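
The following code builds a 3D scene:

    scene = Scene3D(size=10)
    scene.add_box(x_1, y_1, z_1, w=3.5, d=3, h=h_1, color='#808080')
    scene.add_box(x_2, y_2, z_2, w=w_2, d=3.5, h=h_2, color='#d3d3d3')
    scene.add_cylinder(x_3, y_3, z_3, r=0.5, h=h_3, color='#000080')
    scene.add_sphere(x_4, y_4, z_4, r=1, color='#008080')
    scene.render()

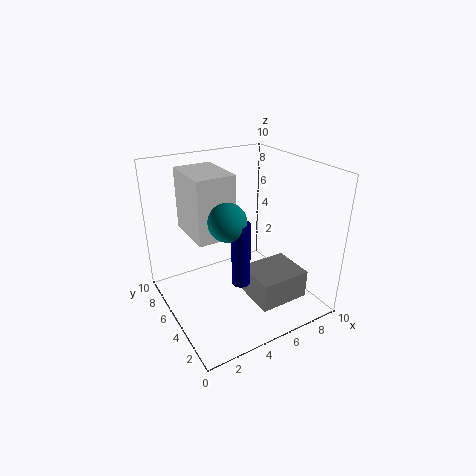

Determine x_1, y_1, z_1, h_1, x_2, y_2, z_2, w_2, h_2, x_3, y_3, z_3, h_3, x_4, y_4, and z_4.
x_1 = 5, y_1 = 1.5, z_1 = 1, h_1 = 2, x_2 = 1.5, y_2 = 3.5, z_2 = 6, w_2 = 2.5, h_2 = 4, x_3 = 2.5, y_3 = 0.5, z_3 = 5, h_3 = 3.5, x_4 = 2, y_4 = 1, z_4 = 8.5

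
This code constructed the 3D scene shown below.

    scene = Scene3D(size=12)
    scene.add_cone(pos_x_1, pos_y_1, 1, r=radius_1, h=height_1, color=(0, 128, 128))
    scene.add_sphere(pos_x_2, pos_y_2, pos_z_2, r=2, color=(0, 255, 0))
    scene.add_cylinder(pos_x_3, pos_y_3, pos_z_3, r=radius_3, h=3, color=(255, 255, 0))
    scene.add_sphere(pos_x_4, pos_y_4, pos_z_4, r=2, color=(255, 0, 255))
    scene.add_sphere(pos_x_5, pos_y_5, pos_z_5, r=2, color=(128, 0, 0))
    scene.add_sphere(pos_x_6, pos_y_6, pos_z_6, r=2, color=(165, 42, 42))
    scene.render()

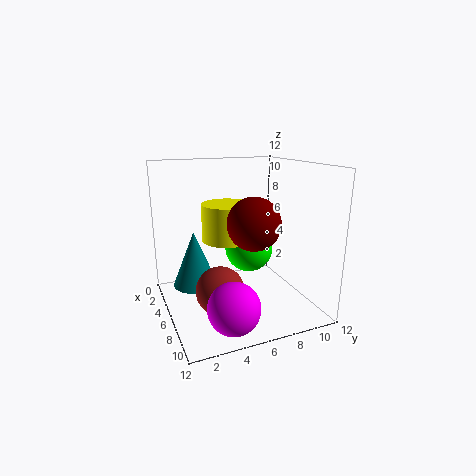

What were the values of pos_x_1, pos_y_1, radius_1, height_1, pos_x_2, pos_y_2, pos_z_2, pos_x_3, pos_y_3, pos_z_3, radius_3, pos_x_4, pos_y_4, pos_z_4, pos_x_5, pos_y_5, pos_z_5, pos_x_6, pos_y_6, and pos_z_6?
pos_x_1 = 3
pos_y_1 = 3
radius_1 = 2
height_1 = 5
pos_x_2 = 6
pos_y_2 = 7
pos_z_2 = 5
pos_x_3 = 6
pos_y_3 = 5
pos_z_3 = 6
radius_3 = 2
pos_x_4 = 10
pos_y_4 = 4
pos_z_4 = 2
pos_x_5 = 9
pos_y_5 = 6
pos_z_5 = 8
pos_x_6 = 7
pos_y_6 = 4
pos_z_6 = 2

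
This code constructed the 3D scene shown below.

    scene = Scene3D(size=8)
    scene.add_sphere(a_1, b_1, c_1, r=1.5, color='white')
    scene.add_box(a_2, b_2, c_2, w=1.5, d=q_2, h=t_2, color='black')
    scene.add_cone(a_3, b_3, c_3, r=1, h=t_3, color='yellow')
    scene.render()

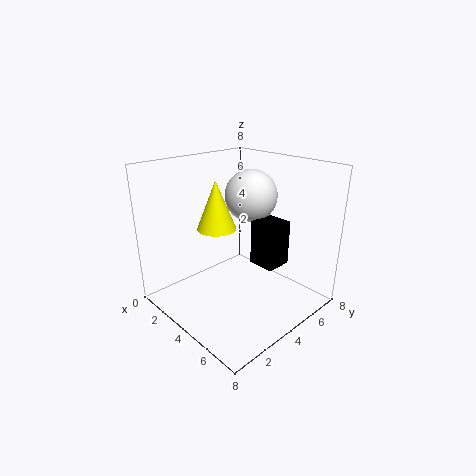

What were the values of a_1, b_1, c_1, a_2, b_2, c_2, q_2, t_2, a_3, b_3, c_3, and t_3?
a_1 = 3.5
b_1 = 5.5
c_1 = 6
a_2 = 4.5
b_2 = 4.5
c_2 = 2.5
q_2 = 1.5
t_2 = 2.5
a_3 = 4
b_3 = 2.5
c_3 = 5
t_3 = 2.5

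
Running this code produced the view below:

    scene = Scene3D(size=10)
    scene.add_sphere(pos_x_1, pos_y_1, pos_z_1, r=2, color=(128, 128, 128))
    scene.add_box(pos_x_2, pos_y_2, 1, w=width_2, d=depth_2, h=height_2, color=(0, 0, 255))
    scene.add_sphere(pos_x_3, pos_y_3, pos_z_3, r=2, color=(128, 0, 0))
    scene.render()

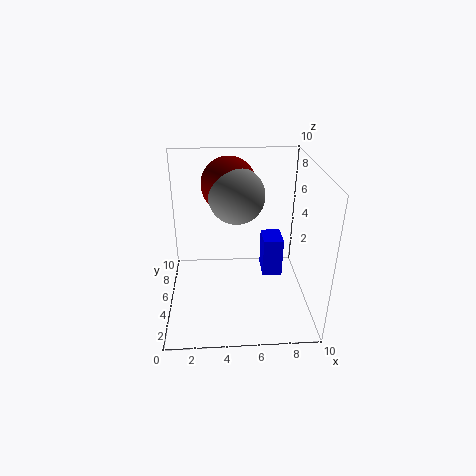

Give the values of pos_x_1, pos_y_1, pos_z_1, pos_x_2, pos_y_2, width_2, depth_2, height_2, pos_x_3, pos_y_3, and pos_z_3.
pos_x_1 = 5; pos_y_1 = 6.5; pos_z_1 = 7.5; pos_x_2 = 7; pos_y_2 = 6; width_2 = 1.5; depth_2 = 2; height_2 = 3; pos_x_3 = 4.5; pos_y_3 = 7.5; pos_z_3 = 8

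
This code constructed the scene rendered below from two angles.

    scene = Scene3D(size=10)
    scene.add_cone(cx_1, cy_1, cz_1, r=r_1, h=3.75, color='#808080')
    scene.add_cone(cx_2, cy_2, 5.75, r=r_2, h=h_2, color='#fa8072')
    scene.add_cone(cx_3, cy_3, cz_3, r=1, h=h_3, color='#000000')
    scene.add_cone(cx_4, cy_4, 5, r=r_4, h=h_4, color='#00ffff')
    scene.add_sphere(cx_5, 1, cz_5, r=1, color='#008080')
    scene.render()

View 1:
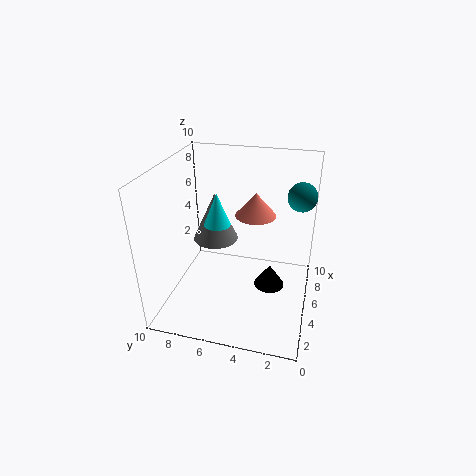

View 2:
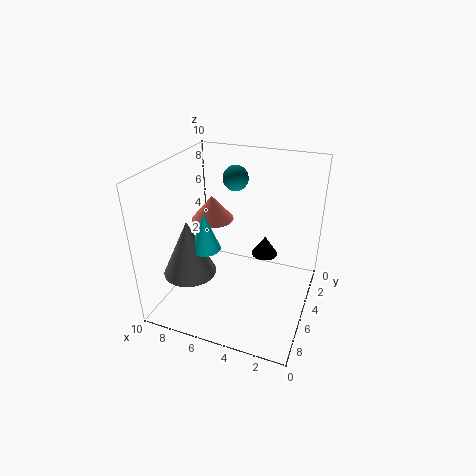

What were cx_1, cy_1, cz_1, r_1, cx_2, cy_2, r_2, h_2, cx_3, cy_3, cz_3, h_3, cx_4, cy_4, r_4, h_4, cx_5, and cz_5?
cx_1 = 7.5; cy_1 = 7.5; cz_1 = 3.25; r_1 = 1.75; cx_2 = 7.25; cy_2 = 4.25; r_2 = 1.5; h_2 = 1.75; cx_3 = 3.75; cy_3 = 2.5; cz_3 = 2.5; h_3 = 1.5; cx_4 = 6.5; cy_4 = 7; r_4 = 1; h_4 = 2.5; cx_5 = 6.75; cz_5 = 7.75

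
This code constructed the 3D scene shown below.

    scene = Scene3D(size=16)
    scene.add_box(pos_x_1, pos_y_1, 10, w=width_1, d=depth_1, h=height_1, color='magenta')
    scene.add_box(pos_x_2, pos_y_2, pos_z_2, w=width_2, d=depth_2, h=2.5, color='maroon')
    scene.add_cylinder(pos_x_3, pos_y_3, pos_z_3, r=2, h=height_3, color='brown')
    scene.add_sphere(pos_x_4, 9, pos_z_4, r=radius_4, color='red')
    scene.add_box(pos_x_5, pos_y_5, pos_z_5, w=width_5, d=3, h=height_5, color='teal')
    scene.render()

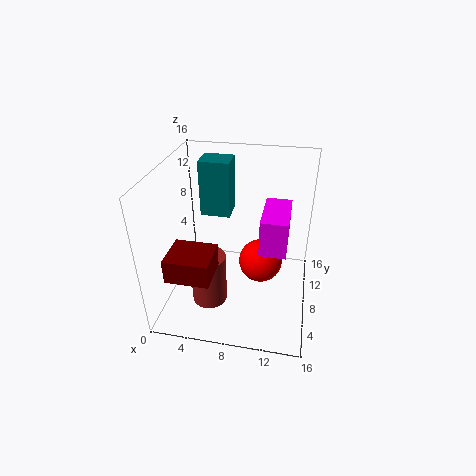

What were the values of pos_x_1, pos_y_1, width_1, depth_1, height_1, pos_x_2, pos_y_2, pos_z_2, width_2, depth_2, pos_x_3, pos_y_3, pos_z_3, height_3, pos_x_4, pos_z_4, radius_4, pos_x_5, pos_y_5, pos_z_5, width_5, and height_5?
pos_x_1 = 11
pos_y_1 = 2.5
width_1 = 2.5
depth_1 = 5
height_1 = 3.5
pos_x_2 = 2
pos_y_2 = 1
pos_z_2 = 6.5
width_2 = 4.5
depth_2 = 4
pos_x_3 = 5
pos_y_3 = 6
pos_z_3 = 0.5
height_3 = 6
pos_x_4 = 10.5
pos_z_4 = 4.5
radius_4 = 2.5
pos_x_5 = 3
pos_y_5 = 10.5
pos_z_5 = 9
width_5 = 3.5
height_5 = 6.5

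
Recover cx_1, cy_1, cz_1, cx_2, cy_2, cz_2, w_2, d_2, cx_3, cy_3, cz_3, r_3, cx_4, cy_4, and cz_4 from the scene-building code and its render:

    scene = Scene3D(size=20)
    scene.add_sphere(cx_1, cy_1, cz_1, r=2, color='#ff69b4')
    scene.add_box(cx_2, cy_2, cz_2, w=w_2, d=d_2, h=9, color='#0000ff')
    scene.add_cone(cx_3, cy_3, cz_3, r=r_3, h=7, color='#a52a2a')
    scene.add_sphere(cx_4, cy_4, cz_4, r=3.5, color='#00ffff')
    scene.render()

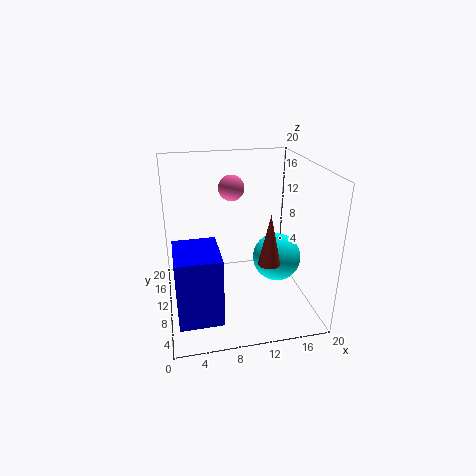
cx_1 = 10.5, cy_1 = 17, cz_1 = 15, cx_2 = 1, cy_2 = 1.5, cz_2 = 2.5, w_2 = 5.5, d_2 = 6.5, cx_3 = 13.5, cy_3 = 6.5, cz_3 = 7.5, r_3 = 1.5, cx_4 = 16, cy_4 = 10.5, cz_4 = 6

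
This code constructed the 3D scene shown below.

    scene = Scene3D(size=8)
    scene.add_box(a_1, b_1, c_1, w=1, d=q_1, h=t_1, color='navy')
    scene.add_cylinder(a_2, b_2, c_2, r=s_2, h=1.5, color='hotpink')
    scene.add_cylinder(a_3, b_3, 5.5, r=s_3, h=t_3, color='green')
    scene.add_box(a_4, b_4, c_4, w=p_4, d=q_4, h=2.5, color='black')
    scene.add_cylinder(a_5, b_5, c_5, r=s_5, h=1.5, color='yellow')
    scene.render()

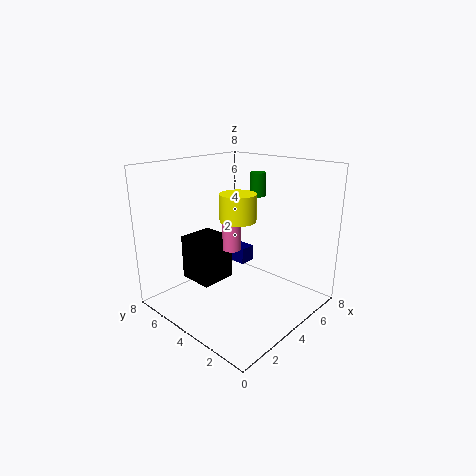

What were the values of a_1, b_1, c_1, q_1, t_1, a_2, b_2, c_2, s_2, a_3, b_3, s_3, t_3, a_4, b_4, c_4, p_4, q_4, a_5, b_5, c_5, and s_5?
a_1 = 5.5
b_1 = 5
c_1 = 1.5
q_1 = 2
t_1 = 1
a_2 = 3.5
b_2 = 4
c_2 = 3.5
s_2 = 0.5
a_3 = 7.5
b_3 = 5.5
s_3 = 0.5
t_3 = 1.5
a_4 = 2
b_4 = 4.5
c_4 = 1.5
p_4 = 2
q_4 = 2
a_5 = 4
b_5 = 4
c_5 = 5
s_5 = 1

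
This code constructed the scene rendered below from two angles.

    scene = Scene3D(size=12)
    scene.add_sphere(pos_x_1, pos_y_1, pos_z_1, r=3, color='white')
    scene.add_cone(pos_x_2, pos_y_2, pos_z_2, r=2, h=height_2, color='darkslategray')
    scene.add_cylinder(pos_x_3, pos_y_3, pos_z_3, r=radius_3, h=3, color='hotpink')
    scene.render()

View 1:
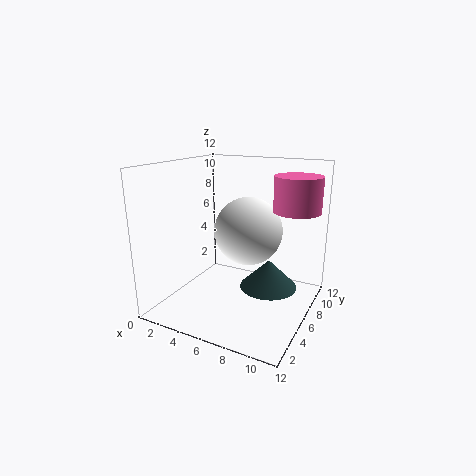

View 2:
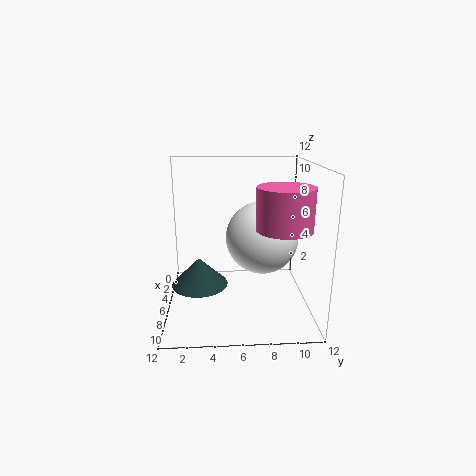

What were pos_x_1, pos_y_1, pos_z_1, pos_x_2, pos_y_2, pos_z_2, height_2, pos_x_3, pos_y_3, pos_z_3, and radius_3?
pos_x_1 = 6; pos_y_1 = 8; pos_z_1 = 6; pos_x_2 = 10; pos_y_2 = 3; pos_z_2 = 4; height_2 = 2; pos_x_3 = 10; pos_y_3 = 9; pos_z_3 = 8; radius_3 = 2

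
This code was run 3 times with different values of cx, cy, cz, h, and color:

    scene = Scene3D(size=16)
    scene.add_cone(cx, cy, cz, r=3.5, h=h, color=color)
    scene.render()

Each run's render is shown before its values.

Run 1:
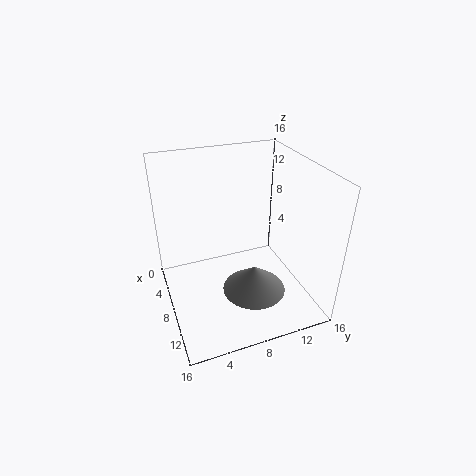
cx = 10.5, cy = 9, cz = 2.5, h = 3, color = 'gray'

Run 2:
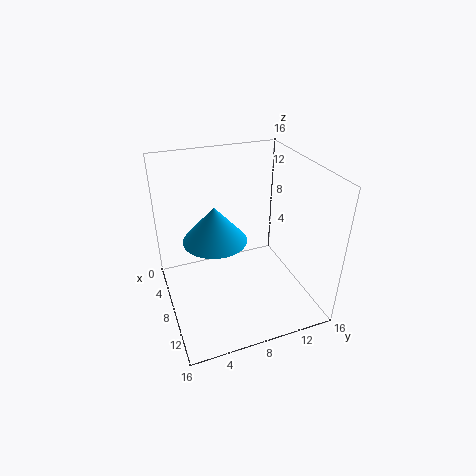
cx = 7.5, cy = 5.5, cz = 8, h = 4, color = 'deepskyblue'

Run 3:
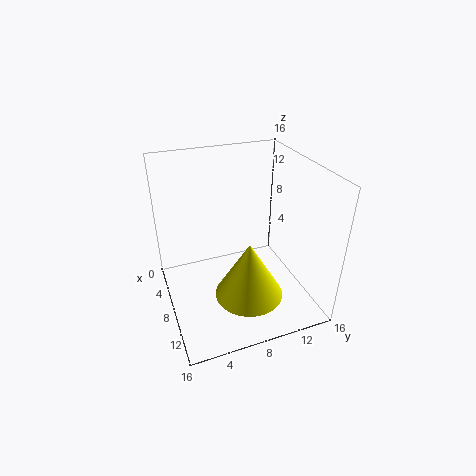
cx = 12.5, cy = 7.5, cz = 4, h = 6, color = 'yellow'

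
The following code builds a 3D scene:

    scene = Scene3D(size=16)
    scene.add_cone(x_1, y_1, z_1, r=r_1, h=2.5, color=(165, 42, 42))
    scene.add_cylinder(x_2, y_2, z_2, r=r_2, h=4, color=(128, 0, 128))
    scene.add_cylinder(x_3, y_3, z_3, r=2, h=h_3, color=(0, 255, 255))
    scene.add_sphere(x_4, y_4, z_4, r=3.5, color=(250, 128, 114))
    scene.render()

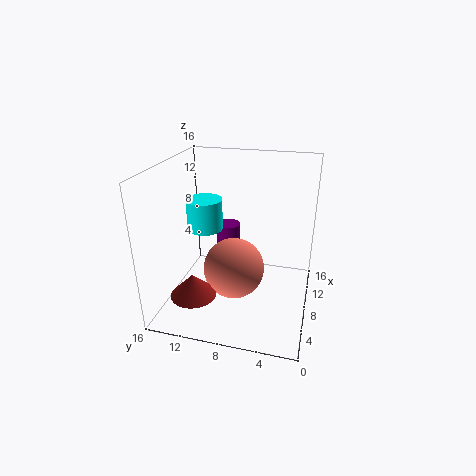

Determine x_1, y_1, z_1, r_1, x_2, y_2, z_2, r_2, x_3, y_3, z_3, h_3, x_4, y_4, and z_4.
x_1 = 4, y_1 = 12, z_1 = 2.5, r_1 = 2.5, x_2 = 12.5, y_2 = 10.5, z_2 = 3.5, r_2 = 1.5, x_3 = 8.5, y_3 = 12, z_3 = 8.5, h_3 = 3.5, x_4 = 8, y_4 = 8.5, z_4 = 4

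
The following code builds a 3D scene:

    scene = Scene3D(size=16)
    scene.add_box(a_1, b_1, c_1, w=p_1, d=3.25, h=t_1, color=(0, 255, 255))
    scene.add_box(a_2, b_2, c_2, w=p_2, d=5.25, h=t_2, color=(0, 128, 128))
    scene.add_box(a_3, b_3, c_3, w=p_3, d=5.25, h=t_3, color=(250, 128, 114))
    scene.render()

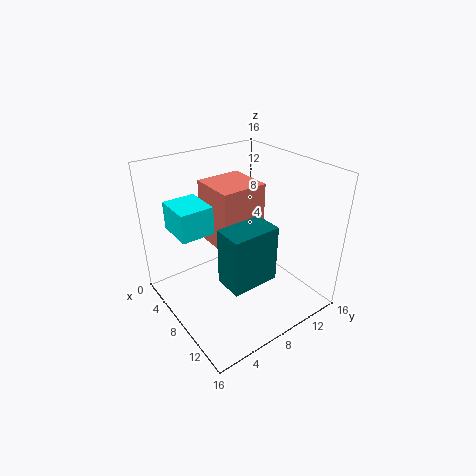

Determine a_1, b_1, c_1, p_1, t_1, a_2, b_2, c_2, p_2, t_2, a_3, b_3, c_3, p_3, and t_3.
a_1 = 6.25; b_1 = 0.5; c_1 = 11; p_1 = 3.75; t_1 = 2.75; a_2 = 9.25; b_2 = 4.5; c_2 = 4.5; p_2 = 3.25; t_2 = 6.25; a_3 = 3.25; b_3 = 6; c_3 = 6.75; p_3 = 5.25; t_3 = 7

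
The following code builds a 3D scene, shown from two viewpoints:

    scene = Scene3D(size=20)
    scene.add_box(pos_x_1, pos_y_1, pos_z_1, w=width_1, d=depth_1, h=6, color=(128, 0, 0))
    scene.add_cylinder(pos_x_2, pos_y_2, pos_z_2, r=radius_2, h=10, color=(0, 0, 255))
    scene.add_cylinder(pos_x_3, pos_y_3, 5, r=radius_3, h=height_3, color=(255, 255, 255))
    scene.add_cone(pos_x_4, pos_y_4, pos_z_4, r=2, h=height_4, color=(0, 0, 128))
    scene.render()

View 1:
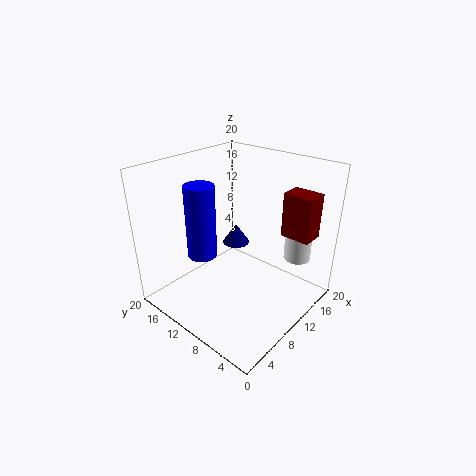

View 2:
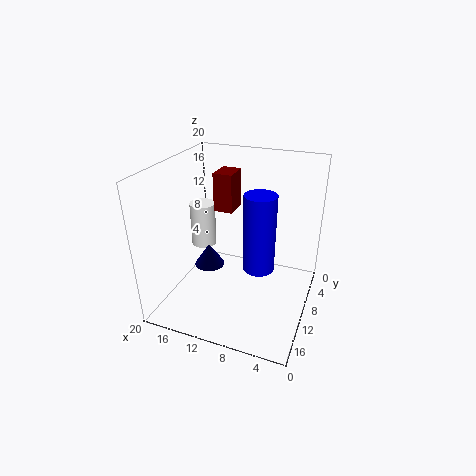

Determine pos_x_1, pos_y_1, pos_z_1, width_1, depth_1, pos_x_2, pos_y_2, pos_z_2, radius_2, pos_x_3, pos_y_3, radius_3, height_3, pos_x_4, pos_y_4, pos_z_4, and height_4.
pos_x_1 = 13; pos_y_1 = 1; pos_z_1 = 11; width_1 = 3; depth_1 = 4; pos_x_2 = 6; pos_y_2 = 13; pos_z_2 = 8; radius_2 = 2; pos_x_3 = 18; pos_y_3 = 5; radius_3 = 2; height_3 = 7; pos_x_4 = 13; pos_y_4 = 13; pos_z_4 = 7; height_4 = 3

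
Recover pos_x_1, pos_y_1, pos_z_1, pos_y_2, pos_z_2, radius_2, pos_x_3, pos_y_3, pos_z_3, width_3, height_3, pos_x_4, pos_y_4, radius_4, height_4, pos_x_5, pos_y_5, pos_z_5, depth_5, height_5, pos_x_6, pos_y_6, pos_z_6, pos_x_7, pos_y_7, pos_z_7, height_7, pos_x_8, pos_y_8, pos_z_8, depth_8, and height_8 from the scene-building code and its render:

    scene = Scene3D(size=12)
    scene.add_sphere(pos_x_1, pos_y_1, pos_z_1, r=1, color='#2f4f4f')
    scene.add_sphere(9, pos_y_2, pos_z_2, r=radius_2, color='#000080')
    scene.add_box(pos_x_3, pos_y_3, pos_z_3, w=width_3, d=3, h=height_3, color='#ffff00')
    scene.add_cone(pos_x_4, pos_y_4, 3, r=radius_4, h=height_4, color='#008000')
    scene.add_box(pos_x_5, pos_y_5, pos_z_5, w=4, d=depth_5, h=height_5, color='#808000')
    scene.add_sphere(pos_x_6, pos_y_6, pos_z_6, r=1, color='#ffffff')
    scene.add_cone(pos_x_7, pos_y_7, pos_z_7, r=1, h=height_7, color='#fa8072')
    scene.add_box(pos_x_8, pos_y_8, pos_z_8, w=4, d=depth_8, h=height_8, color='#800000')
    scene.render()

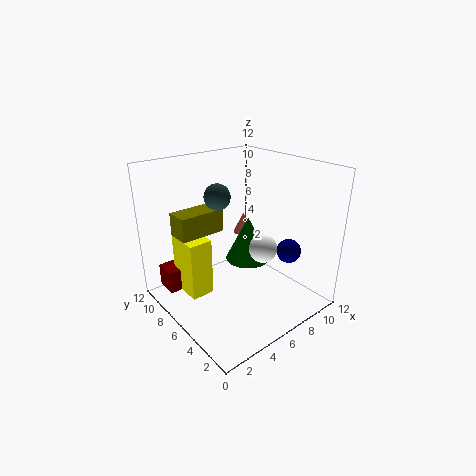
pos_x_1 = 4; pos_y_1 = 6; pos_z_1 = 10; pos_y_2 = 3; pos_z_2 = 5; radius_2 = 1; pos_x_3 = 2; pos_y_3 = 7; pos_z_3 = 1; width_3 = 2; height_3 = 5; pos_x_4 = 8; pos_y_4 = 7; radius_4 = 2; height_4 = 4; pos_x_5 = 2; pos_y_5 = 8; pos_z_5 = 6; depth_5 = 2; height_5 = 2; pos_x_6 = 5; pos_y_6 = 2; pos_z_6 = 7; pos_x_7 = 10; pos_y_7 = 10; pos_z_7 = 4; height_7 = 2; pos_x_8 = 1; pos_y_8 = 9; pos_z_8 = 1; depth_8 = 2; height_8 = 2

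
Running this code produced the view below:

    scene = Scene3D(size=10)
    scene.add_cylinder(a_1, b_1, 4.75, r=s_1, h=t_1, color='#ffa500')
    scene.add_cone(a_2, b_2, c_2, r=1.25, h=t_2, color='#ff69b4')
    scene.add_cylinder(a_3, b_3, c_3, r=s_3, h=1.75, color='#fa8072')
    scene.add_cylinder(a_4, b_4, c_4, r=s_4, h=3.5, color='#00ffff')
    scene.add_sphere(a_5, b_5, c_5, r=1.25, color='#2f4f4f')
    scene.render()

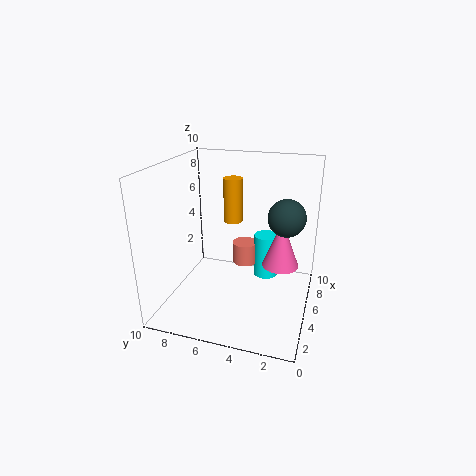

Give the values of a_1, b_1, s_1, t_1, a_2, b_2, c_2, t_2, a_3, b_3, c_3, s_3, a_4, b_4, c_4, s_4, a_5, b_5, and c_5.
a_1 = 8.5
b_1 = 6.5
s_1 = 0.75
t_1 = 3.5
a_2 = 5.25
b_2 = 2
c_2 = 3.25
t_2 = 3.25
a_3 = 8.5
b_3 = 5.5
c_3 = 1.25
s_3 = 1
a_4 = 8.75
b_4 = 3.75
c_4 = 0.25
s_4 = 1
a_5 = 5.25
b_5 = 1.75
c_5 = 6.75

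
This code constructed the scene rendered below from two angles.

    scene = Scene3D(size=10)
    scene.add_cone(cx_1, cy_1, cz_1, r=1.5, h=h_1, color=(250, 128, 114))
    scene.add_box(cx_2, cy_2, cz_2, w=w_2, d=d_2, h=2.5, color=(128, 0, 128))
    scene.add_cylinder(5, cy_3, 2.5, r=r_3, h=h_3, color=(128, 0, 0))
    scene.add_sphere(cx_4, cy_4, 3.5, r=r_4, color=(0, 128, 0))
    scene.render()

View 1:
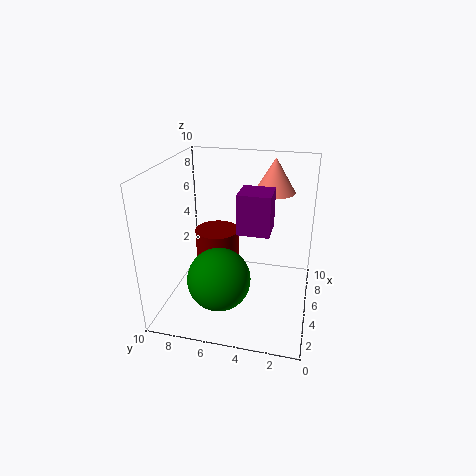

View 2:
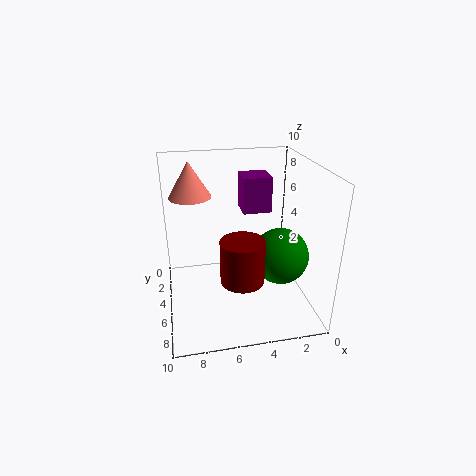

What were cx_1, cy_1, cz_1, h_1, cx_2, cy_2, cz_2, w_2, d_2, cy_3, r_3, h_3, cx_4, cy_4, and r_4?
cx_1 = 8; cy_1 = 3; cz_1 = 7.5; h_1 = 2.5; cx_2 = 2.5; cy_2 = 2.5; cz_2 = 6.5; w_2 = 2; d_2 = 2; cy_3 = 6.5; r_3 = 1.5; h_3 = 3; cx_4 = 2; cy_4 = 5.5; r_4 = 2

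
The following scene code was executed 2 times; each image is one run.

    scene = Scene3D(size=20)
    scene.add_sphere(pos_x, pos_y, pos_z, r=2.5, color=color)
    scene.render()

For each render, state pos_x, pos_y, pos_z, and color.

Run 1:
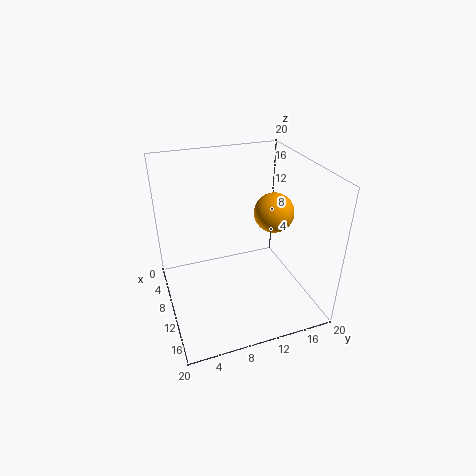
pos_x = 13.5; pos_y = 13.5; pos_z = 15; color = 'orange'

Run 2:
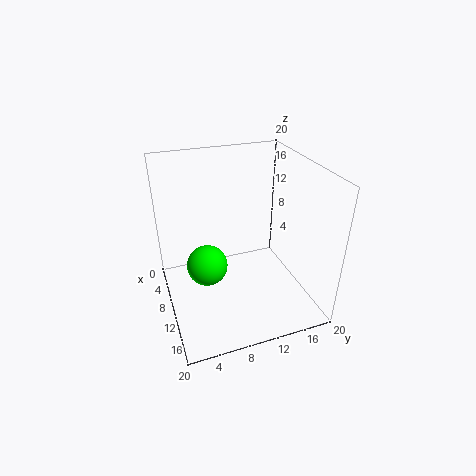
pos_x = 14; pos_y = 4.5; pos_z = 9.5; color = 'lime'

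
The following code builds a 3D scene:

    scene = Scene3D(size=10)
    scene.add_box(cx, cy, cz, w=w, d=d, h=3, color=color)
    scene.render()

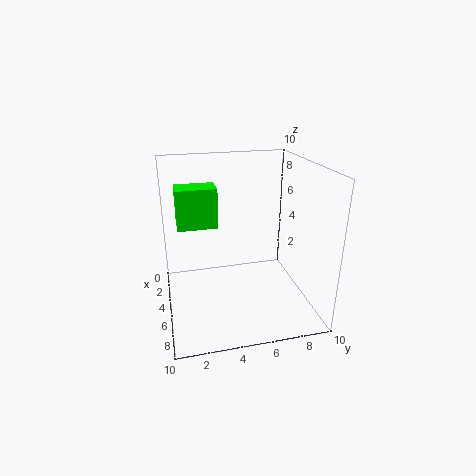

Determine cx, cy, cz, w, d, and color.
cx = 1, cy = 1, cz = 5, w = 2, d = 3, color = 'lime'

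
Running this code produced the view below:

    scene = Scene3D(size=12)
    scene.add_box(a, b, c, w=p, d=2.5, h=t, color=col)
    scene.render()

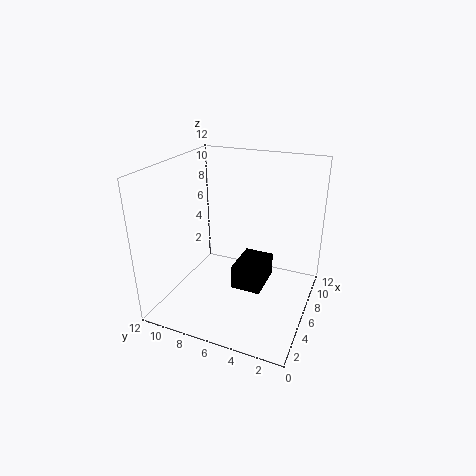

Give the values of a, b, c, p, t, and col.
a = 4.5
b = 3.5
c = 2
p = 3.5
t = 2
col = 'black'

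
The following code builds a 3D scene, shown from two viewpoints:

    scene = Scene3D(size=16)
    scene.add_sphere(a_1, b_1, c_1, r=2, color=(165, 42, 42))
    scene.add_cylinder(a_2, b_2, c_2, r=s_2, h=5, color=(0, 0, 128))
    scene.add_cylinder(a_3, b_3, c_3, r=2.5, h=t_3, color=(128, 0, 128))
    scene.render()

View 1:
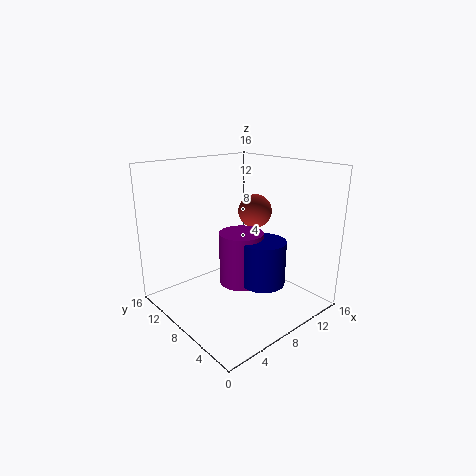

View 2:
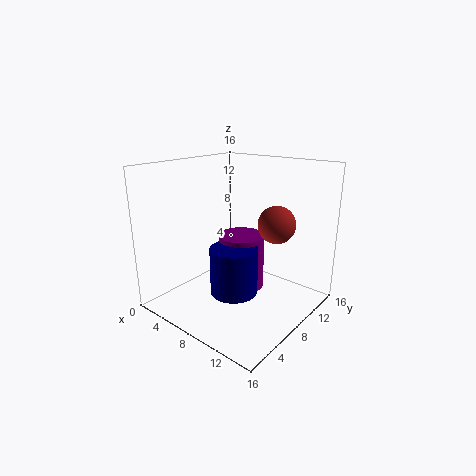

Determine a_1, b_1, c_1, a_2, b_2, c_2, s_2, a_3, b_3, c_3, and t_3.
a_1 = 12, b_1 = 9.5, c_1 = 10, a_2 = 9.5, b_2 = 5.5, c_2 = 3, s_2 = 2.5, a_3 = 8.5, b_3 = 8, c_3 = 2.5, t_3 = 6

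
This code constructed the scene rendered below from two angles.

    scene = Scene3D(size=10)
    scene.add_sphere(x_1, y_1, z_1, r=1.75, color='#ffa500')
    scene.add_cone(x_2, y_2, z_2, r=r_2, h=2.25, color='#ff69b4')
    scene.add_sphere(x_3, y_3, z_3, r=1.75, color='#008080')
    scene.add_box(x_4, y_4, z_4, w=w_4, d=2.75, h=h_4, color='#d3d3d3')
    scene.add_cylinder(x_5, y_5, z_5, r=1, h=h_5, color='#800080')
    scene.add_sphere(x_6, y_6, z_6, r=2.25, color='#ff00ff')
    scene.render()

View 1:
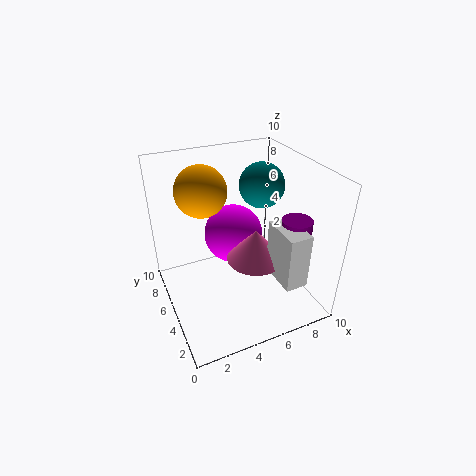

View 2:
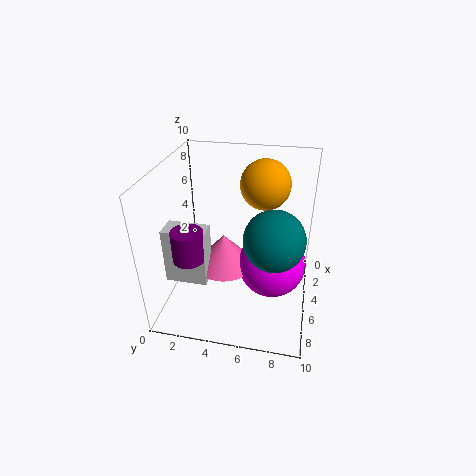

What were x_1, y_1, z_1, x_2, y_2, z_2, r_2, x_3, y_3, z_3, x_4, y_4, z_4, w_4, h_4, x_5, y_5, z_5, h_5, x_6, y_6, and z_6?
x_1 = 3; y_1 = 6.5; z_1 = 8.25; x_2 = 6; y_2 = 4.25; z_2 = 3.5; r_2 = 2; x_3 = 8.25; y_3 = 7.75; z_3 = 7.25; x_4 = 6.5; y_4 = 0.75; z_4 = 3; w_4 = 1.5; h_4 = 3.75; x_5 = 8; y_5 = 2.5; z_5 = 5; h_5 = 2; x_6 = 5.75; y_6 = 7.5; z_6 = 3.75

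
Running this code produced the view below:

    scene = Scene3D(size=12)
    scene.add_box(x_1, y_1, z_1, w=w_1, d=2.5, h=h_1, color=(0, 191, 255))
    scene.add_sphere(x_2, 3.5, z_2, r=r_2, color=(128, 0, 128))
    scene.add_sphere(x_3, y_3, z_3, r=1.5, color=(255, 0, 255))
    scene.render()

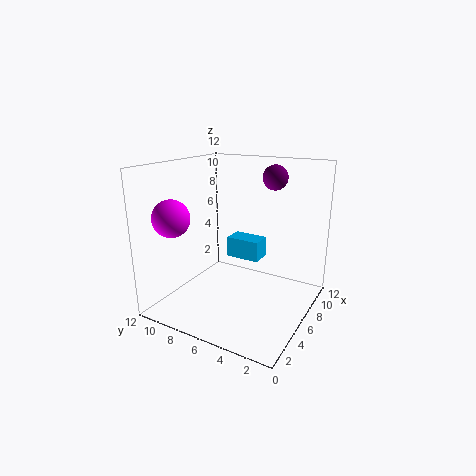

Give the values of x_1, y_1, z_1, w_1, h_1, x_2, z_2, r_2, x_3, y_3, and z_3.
x_1 = 3.5, y_1 = 3, z_1 = 5.5, w_1 = 1.5, h_1 = 1.5, x_2 = 7.5, z_2 = 11, r_2 = 1, x_3 = 2.5, y_3 = 10, z_3 = 8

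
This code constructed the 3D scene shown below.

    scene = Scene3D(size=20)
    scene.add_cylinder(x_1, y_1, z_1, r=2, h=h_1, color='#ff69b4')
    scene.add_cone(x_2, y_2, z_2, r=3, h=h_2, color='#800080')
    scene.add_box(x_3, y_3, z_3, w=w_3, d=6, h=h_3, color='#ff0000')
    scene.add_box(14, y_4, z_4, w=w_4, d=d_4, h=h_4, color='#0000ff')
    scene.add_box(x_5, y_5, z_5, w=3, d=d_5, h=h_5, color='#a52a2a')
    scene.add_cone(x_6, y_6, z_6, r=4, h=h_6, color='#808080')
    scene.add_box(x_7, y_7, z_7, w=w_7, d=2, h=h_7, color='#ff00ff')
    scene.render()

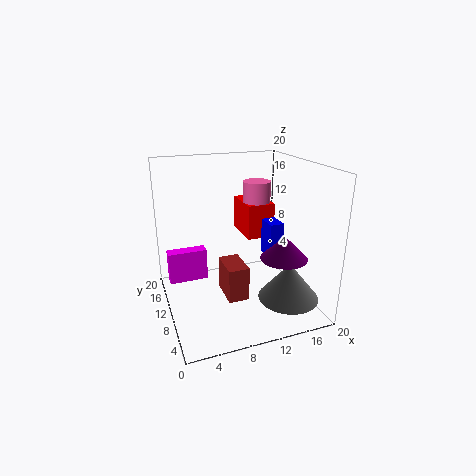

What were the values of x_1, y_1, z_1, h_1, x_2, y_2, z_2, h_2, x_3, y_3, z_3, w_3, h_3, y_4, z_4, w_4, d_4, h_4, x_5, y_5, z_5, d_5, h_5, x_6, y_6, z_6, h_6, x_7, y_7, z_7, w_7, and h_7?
x_1 = 14
y_1 = 13
z_1 = 13
h_1 = 4
x_2 = 14
y_2 = 4
z_2 = 9
h_2 = 3
x_3 = 12
y_3 = 11
z_3 = 9
w_3 = 4
h_3 = 5
y_4 = 8
z_4 = 7
w_4 = 2
d_4 = 3
h_4 = 5
x_5 = 8
y_5 = 8
z_5 = 1
d_5 = 5
h_5 = 5
x_6 = 15
y_6 = 4
z_6 = 3
h_6 = 5
x_7 = 1
y_7 = 16
z_7 = 1
w_7 = 6
h_7 = 5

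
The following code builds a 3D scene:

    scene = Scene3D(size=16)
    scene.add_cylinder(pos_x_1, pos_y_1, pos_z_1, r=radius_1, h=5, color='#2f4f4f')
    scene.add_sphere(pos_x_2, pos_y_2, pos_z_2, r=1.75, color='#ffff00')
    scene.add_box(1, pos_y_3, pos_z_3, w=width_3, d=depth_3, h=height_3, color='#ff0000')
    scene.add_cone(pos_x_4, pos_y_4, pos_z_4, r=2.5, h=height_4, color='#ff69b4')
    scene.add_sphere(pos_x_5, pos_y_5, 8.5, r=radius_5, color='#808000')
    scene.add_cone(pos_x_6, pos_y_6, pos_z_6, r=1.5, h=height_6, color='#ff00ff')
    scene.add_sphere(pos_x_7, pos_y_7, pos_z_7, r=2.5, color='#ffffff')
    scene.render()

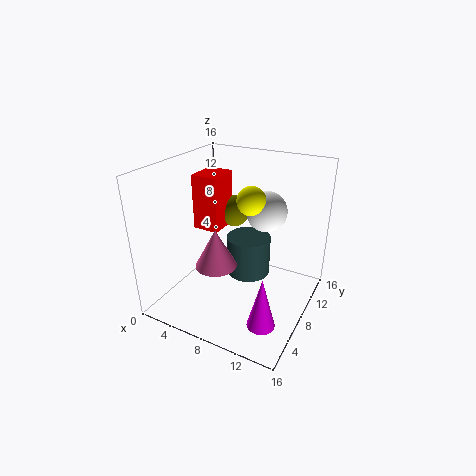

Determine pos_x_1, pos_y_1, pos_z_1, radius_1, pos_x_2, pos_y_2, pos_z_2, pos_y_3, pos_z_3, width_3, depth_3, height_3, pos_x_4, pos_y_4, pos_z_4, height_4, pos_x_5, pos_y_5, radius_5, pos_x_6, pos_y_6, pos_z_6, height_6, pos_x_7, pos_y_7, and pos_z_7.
pos_x_1 = 7.25
pos_y_1 = 12.25
pos_z_1 = 1
radius_1 = 2.75
pos_x_2 = 7.75
pos_y_2 = 11.75
pos_z_2 = 11
pos_y_3 = 9.5
pos_z_3 = 7
width_3 = 3.25
depth_3 = 4
height_3 = 6.75
pos_x_4 = 5
pos_y_4 = 8
pos_z_4 = 3.5
height_4 = 4.75
pos_x_5 = 4.5
pos_y_5 = 13.5
radius_5 = 2
pos_x_6 = 12.75
pos_y_6 = 4.25
pos_z_6 = 0.5
height_6 = 5.75
pos_x_7 = 9
pos_y_7 = 13.5
pos_z_7 = 9.25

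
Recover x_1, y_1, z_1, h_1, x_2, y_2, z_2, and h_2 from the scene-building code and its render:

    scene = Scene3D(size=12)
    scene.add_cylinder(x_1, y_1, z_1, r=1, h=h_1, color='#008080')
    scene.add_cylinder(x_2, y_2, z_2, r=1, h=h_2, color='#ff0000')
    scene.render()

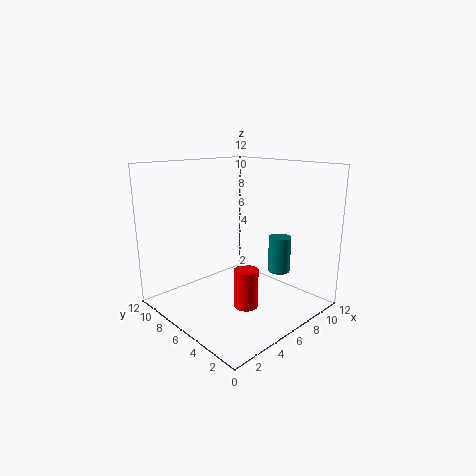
x_1 = 10
y_1 = 4.75
z_1 = 2.25
h_1 = 3.25
x_2 = 5.5
y_2 = 4.5
z_2 = 0.5
h_2 = 3.25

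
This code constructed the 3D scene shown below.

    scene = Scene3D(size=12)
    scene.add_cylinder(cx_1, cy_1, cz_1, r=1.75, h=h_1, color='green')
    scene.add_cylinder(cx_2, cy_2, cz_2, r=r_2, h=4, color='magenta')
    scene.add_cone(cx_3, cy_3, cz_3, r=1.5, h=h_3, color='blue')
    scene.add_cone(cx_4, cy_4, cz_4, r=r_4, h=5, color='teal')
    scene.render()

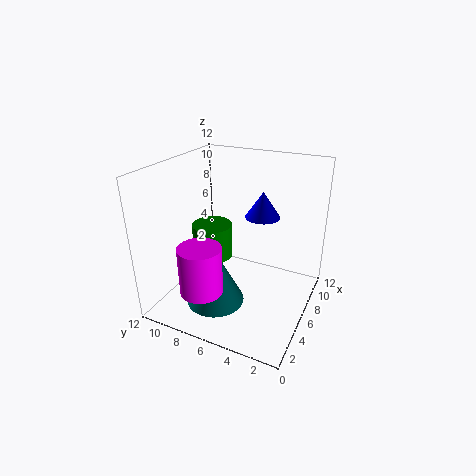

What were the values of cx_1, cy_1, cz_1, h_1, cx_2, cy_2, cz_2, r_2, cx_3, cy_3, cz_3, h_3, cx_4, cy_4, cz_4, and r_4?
cx_1 = 6.5; cy_1 = 8.75; cz_1 = 3.5; h_1 = 3; cx_2 = 2.75; cy_2 = 7.75; cz_2 = 2.25; r_2 = 1.75; cx_3 = 8.25; cy_3 = 4.75; cz_3 = 7.25; h_3 = 2.25; cx_4 = 4.5; cy_4 = 7.5; cz_4 = 0.25; r_4 = 2.5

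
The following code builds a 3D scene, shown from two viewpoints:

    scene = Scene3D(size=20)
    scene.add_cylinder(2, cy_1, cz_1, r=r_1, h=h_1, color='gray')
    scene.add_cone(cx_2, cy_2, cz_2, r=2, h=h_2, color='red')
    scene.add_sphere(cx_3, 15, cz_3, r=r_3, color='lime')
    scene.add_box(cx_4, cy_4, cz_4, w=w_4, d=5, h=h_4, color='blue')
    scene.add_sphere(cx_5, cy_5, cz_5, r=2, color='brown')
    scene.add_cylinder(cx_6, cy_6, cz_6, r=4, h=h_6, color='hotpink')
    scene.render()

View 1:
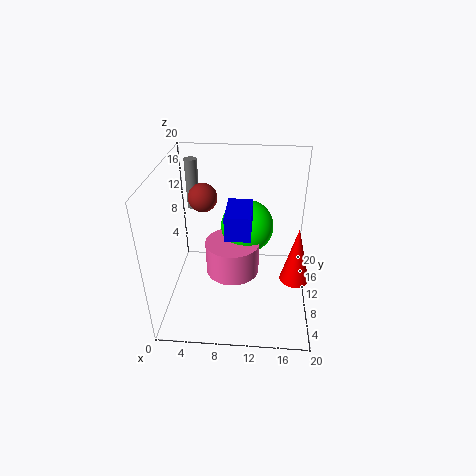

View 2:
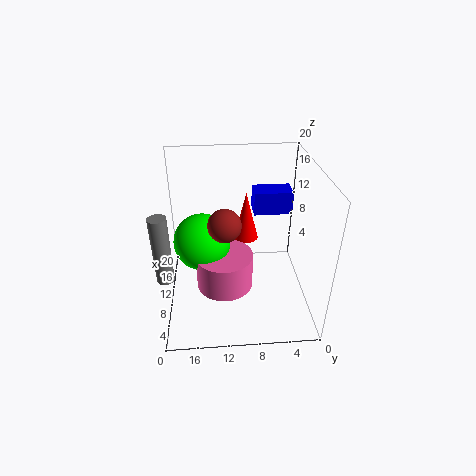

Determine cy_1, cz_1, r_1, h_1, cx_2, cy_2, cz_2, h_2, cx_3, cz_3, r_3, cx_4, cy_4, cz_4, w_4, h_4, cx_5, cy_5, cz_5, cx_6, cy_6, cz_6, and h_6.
cy_1 = 19; cz_1 = 10; r_1 = 1; h_1 = 8; cx_2 = 18; cy_2 = 8; cz_2 = 5; h_2 = 8; cx_3 = 11; cz_3 = 9; r_3 = 4; cx_4 = 9; cy_4 = 3; cz_4 = 14; w_4 = 3; h_4 = 3; cx_5 = 5; cy_5 = 12; cz_5 = 15; cx_6 = 9; cy_6 = 12; cz_6 = 3; h_6 = 5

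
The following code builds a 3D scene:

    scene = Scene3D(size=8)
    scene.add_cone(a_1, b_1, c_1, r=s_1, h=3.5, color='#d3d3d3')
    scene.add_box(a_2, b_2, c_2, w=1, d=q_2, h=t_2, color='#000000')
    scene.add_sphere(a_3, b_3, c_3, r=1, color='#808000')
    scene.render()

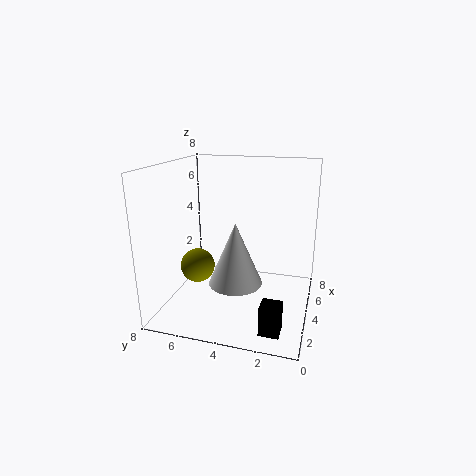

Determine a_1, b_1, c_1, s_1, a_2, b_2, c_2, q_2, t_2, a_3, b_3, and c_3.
a_1 = 3.5; b_1 = 4; c_1 = 1.5; s_1 = 1.5; a_2 = 0.5; b_2 = 1; c_2 = 0.5; q_2 = 1; t_2 = 1.5; a_3 = 4; b_3 = 6.5; c_3 = 2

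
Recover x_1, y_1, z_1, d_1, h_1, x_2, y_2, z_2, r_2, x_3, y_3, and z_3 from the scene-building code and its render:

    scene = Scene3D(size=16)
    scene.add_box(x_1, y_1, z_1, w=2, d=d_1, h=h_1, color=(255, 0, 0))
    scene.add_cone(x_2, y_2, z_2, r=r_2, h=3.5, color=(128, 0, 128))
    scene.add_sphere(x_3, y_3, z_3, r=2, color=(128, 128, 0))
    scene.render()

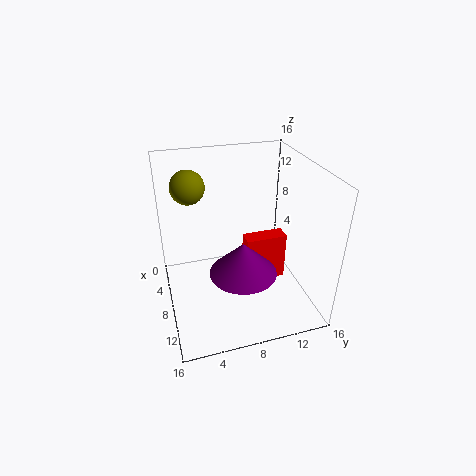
x_1 = 5
y_1 = 9.5
z_1 = 0.5
d_1 = 5
h_1 = 6
x_2 = 11.5
y_2 = 7.5
z_2 = 6
r_2 = 3.5
x_3 = 3
y_3 = 3.5
z_3 = 12.5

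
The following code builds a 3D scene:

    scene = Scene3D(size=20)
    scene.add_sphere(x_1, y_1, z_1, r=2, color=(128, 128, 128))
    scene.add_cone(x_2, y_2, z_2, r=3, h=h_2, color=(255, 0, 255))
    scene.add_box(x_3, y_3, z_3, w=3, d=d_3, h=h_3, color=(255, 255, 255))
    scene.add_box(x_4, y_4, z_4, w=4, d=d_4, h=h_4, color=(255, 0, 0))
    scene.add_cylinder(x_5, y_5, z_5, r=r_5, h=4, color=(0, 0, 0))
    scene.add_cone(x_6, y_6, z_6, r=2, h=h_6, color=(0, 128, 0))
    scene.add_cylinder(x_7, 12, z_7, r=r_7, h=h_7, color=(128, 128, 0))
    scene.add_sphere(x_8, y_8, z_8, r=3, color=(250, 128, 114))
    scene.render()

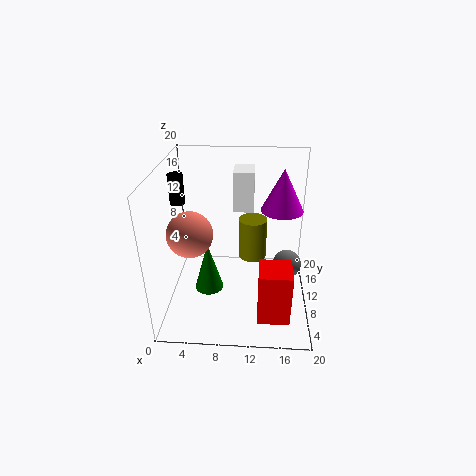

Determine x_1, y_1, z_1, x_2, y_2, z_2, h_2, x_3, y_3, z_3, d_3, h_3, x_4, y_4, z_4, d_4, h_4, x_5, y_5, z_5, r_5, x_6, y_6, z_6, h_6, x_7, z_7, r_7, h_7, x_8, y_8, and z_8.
x_1 = 17, y_1 = 10, z_1 = 6, x_2 = 16, y_2 = 13, z_2 = 13, h_2 = 6, x_3 = 9, y_3 = 14, z_3 = 12, d_3 = 4, h_3 = 6, x_4 = 13, y_4 = 1, z_4 = 3, d_4 = 4, h_4 = 7, x_5 = 2, y_5 = 10, z_5 = 15, r_5 = 1, x_6 = 6, y_6 = 8, z_6 = 3, h_6 = 7, x_7 = 12, z_7 = 6, r_7 = 2, h_7 = 6, x_8 = 4, y_8 = 7, z_8 = 12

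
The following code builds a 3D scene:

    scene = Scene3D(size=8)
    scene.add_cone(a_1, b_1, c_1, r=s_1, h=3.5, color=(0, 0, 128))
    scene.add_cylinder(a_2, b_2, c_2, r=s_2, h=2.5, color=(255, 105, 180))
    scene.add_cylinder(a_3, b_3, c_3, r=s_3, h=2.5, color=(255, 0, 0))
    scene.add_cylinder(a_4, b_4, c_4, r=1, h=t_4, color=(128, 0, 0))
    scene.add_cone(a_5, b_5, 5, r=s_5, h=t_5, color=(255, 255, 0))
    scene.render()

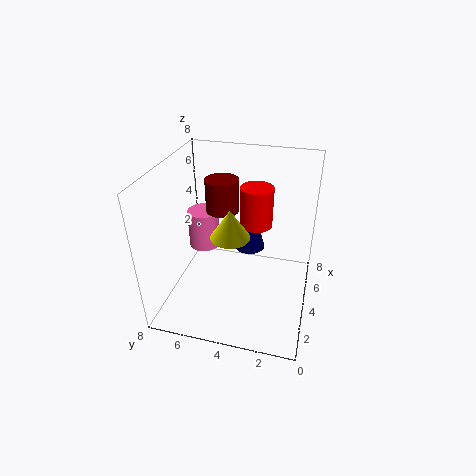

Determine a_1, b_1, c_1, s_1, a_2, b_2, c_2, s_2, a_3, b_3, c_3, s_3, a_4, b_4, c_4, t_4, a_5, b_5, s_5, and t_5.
a_1 = 7
b_1 = 4
c_1 = 1.5
s_1 = 1
a_2 = 6.5
b_2 = 7
c_2 = 1.5
s_2 = 1
a_3 = 6.5
b_3 = 3.5
c_3 = 3.5
s_3 = 1
a_4 = 6
b_4 = 5.5
c_4 = 4.5
t_4 = 2
a_5 = 2.5
b_5 = 4
s_5 = 1
t_5 = 1.5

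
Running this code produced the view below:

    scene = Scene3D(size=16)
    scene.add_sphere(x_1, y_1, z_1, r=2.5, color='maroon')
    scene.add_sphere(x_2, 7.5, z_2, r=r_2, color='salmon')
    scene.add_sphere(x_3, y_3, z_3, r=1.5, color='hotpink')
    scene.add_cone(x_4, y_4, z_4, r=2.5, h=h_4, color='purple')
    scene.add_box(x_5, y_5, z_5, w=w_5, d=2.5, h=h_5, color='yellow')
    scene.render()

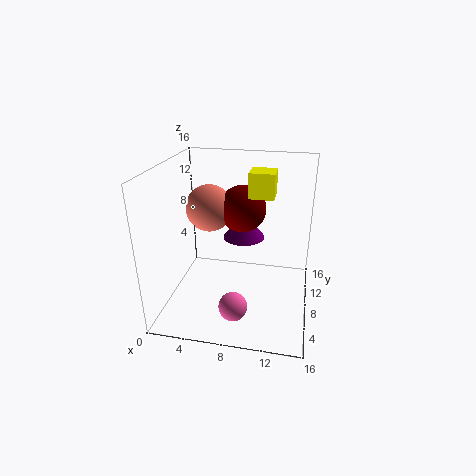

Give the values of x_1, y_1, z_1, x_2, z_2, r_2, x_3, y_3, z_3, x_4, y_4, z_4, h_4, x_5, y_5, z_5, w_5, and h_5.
x_1 = 8.5
y_1 = 8
z_1 = 11.5
x_2 = 5
z_2 = 11.5
r_2 = 2.5
x_3 = 8.5
y_3 = 3
z_3 = 2.5
x_4 = 8
y_4 = 11.5
z_4 = 6.5
h_4 = 3
x_5 = 9.5
y_5 = 5.5
z_5 = 13.5
w_5 = 2.5
h_5 = 2.5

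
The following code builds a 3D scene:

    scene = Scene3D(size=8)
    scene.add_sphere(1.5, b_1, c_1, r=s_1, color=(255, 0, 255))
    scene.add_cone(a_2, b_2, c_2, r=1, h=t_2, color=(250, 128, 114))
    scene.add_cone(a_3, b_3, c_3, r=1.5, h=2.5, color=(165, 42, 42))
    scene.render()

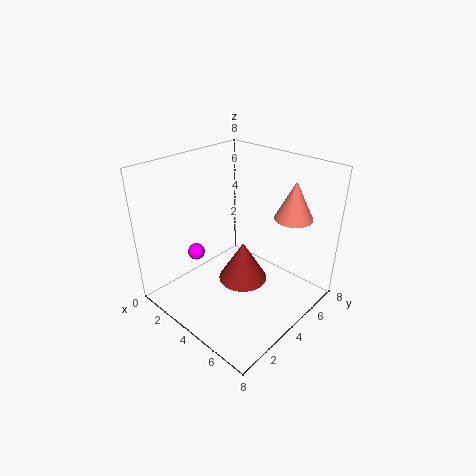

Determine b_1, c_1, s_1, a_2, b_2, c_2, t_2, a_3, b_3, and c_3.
b_1 = 3, c_1 = 2.5, s_1 = 0.5, a_2 = 6.5, b_2 = 5.5, c_2 = 5.5, t_2 = 2, a_3 = 3.5, b_3 = 5, c_3 = 0.5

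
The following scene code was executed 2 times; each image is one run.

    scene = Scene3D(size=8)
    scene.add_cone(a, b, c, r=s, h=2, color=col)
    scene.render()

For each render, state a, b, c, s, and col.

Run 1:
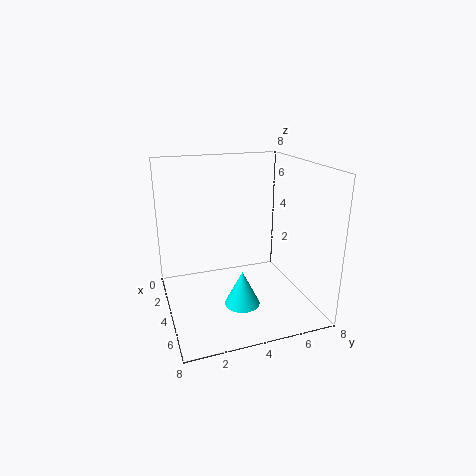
a = 4.75, b = 4, c = 0.25, s = 1, col = 'cyan'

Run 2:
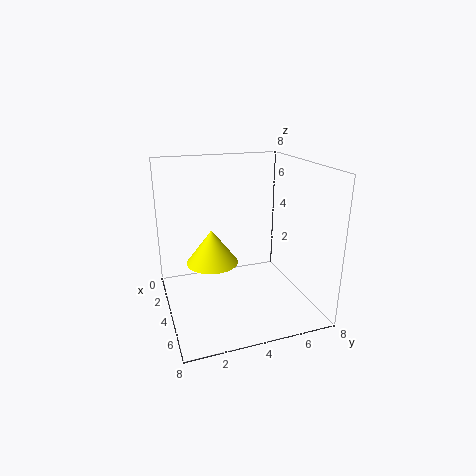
a = 3, b = 2.75, c = 2.25, s = 1.5, col = 'yellow'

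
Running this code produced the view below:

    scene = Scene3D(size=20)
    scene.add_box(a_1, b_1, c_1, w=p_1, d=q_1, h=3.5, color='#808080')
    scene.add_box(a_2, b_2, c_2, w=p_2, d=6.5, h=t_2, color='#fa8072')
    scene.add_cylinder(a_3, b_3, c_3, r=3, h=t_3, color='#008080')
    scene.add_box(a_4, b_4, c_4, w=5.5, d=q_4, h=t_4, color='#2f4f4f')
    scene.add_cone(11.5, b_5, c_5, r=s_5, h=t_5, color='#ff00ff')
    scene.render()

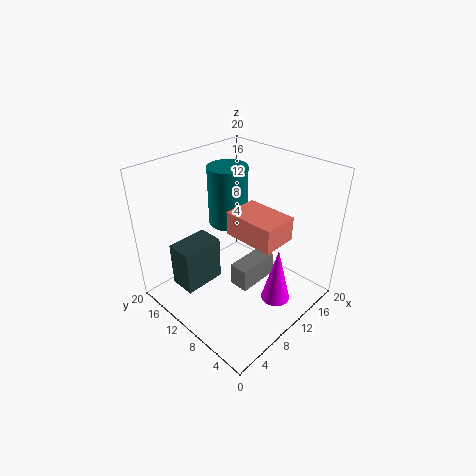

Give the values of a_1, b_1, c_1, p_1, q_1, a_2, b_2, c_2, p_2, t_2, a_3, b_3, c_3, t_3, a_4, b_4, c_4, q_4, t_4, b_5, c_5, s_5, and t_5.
a_1 = 10, b_1 = 8.5, c_1 = 1, p_1 = 6.5, q_1 = 3, a_2 = 6.5, b_2 = 2, c_2 = 13, p_2 = 4.5, t_2 = 3, a_3 = 13.5, b_3 = 15.5, c_3 = 9, t_3 = 9, a_4 = 1.5, b_4 = 10.5, c_4 = 5, q_4 = 3.5, t_4 = 6, b_5 = 4, c_5 = 2, s_5 = 2, t_5 = 8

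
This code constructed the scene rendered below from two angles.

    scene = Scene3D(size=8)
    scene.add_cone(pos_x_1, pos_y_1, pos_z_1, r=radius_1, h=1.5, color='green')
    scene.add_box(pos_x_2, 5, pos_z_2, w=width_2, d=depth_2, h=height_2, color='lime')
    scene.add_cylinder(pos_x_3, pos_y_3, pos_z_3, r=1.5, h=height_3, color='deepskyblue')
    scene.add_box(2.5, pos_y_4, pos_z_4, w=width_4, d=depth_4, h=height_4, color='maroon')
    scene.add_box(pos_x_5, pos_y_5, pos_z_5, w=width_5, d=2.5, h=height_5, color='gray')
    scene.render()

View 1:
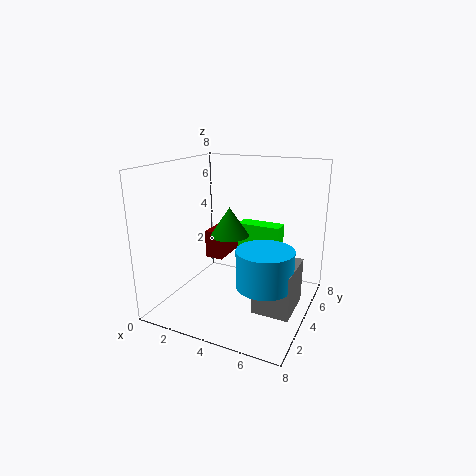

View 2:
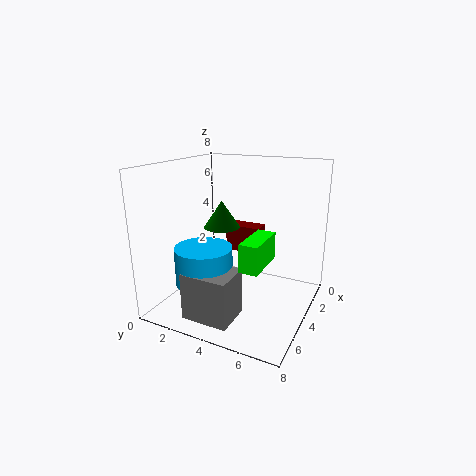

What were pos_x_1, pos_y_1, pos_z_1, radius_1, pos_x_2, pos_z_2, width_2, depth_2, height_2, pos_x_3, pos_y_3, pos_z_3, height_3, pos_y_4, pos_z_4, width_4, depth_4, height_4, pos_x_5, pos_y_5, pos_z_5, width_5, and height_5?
pos_x_1 = 4, pos_y_1 = 3, pos_z_1 = 4.5, radius_1 = 1, pos_x_2 = 3.5, pos_z_2 = 3, width_2 = 2.5, depth_2 = 1, height_2 = 1.5, pos_x_3 = 6, pos_y_3 = 3, pos_z_3 = 2, height_3 = 2, pos_y_4 = 3, pos_z_4 = 3, width_4 = 1, depth_4 = 2, height_4 = 1.5, pos_x_5 = 5.5, pos_y_5 = 2.5, pos_z_5 = 0.5, width_5 = 2, height_5 = 2.5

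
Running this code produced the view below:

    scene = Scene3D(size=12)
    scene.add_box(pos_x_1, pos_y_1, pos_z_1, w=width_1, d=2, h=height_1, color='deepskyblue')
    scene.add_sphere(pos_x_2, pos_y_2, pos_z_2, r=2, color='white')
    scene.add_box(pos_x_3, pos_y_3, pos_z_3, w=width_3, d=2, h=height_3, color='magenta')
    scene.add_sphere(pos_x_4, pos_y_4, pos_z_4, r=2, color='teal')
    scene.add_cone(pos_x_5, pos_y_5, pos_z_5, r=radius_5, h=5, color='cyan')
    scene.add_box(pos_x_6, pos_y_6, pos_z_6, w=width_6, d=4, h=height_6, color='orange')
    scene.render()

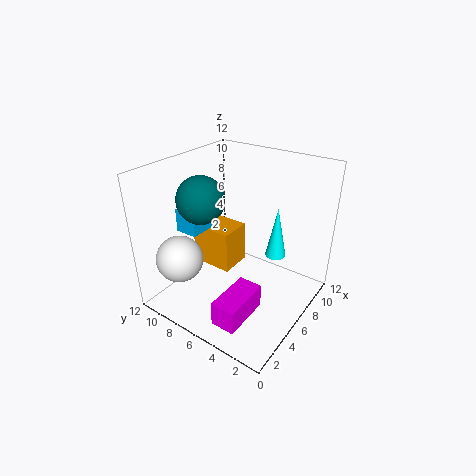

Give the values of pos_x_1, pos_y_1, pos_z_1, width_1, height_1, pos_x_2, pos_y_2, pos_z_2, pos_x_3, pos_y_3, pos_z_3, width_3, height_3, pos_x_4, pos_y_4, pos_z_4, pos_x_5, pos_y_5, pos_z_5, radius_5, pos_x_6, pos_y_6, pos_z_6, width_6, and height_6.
pos_x_1 = 4, pos_y_1 = 9, pos_z_1 = 6, width_1 = 3, height_1 = 2, pos_x_2 = 3, pos_y_2 = 10, pos_z_2 = 4, pos_x_3 = 1, pos_y_3 = 3, pos_z_3 = 1, width_3 = 4, height_3 = 2, pos_x_4 = 5, pos_y_4 = 9, pos_z_4 = 9, pos_x_5 = 11, pos_y_5 = 5, pos_z_5 = 2, radius_5 = 1, pos_x_6 = 7, pos_y_6 = 8, pos_z_6 = 1, width_6 = 3, height_6 = 4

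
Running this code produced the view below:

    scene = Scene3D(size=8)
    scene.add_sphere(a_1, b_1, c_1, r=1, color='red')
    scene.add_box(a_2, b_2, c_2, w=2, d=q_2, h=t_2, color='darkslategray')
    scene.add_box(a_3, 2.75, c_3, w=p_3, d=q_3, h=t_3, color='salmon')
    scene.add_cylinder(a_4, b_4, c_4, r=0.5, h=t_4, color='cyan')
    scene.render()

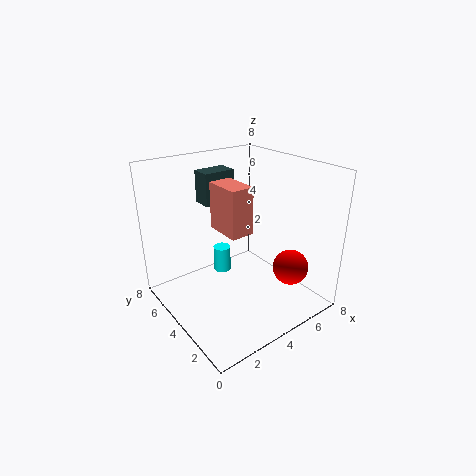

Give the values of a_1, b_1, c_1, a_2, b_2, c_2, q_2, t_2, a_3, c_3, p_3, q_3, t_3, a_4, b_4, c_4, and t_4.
a_1 = 6.25, b_1 = 2, c_1 = 2.25, a_2 = 3.75, b_2 = 6.75, c_2 = 5, q_2 = 1.25, t_2 = 2, a_3 = 2.75, c_3 = 4.75, p_3 = 1.25, q_3 = 2, t_3 = 2.5, a_4 = 3.75, b_4 = 5.25, c_4 = 1.5, t_4 = 1.5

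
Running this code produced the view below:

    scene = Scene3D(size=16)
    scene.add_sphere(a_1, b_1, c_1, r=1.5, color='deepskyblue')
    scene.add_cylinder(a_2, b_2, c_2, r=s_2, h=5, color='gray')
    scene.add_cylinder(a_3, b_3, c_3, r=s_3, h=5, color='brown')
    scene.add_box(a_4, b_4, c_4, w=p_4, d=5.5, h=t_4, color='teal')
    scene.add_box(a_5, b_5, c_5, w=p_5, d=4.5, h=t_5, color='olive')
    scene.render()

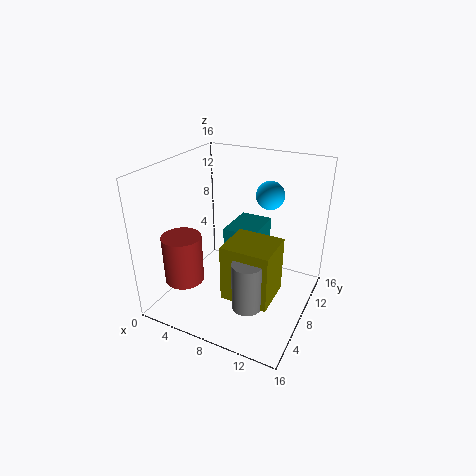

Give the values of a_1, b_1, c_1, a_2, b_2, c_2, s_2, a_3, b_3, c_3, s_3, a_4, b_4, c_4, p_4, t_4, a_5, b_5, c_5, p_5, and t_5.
a_1 = 11, b_1 = 9.5, c_1 = 13, a_2 = 11.5, b_2 = 3, c_2 = 3.5, s_2 = 1.5, a_3 = 4.5, b_3 = 2.5, c_3 = 5, s_3 = 2, a_4 = 5, b_4 = 10, c_4 = 3.5, p_4 = 4, t_4 = 4, a_5 = 8.5, b_5 = 3, c_5 = 3.5, p_5 = 5, t_5 = 6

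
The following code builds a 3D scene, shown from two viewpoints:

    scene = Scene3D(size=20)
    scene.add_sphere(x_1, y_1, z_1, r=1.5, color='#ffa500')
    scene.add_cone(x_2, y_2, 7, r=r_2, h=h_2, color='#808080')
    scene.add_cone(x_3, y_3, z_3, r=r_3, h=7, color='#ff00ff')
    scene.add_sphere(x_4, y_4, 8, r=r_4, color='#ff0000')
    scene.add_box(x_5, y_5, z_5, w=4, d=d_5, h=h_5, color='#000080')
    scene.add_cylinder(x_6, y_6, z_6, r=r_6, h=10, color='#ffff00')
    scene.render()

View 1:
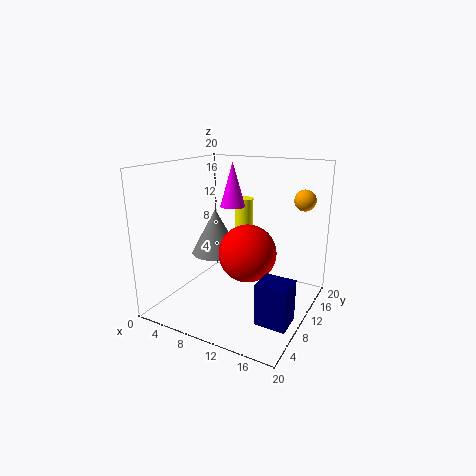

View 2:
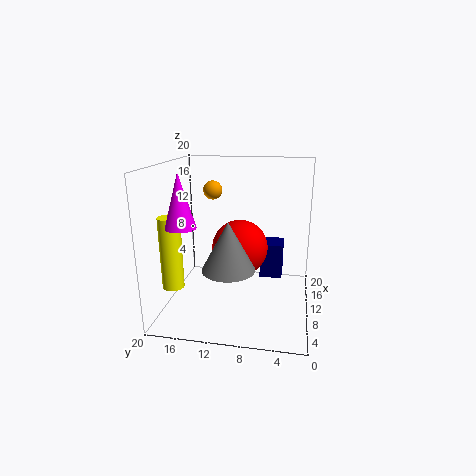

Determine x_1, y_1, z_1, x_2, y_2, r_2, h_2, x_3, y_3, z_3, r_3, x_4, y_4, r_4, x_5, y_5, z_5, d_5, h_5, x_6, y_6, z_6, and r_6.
x_1 = 17.5, y_1 = 15.5, z_1 = 15, x_2 = 6, y_2 = 10.5, r_2 = 3.5, h_2 = 6.5, x_3 = 5.5, y_3 = 16.5, z_3 = 12.5, r_3 = 2, x_4 = 11.5, y_4 = 10, r_4 = 4, x_5 = 15.5, y_5 = 4, z_5 = 1.5, d_5 = 3.5, h_5 = 5.5, x_6 = 6.5, y_6 = 18.5, z_6 = 3.5, r_6 = 1.5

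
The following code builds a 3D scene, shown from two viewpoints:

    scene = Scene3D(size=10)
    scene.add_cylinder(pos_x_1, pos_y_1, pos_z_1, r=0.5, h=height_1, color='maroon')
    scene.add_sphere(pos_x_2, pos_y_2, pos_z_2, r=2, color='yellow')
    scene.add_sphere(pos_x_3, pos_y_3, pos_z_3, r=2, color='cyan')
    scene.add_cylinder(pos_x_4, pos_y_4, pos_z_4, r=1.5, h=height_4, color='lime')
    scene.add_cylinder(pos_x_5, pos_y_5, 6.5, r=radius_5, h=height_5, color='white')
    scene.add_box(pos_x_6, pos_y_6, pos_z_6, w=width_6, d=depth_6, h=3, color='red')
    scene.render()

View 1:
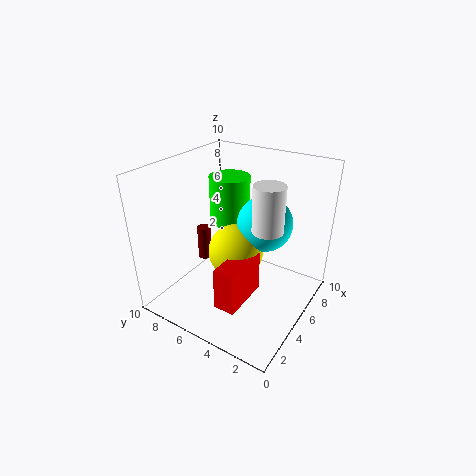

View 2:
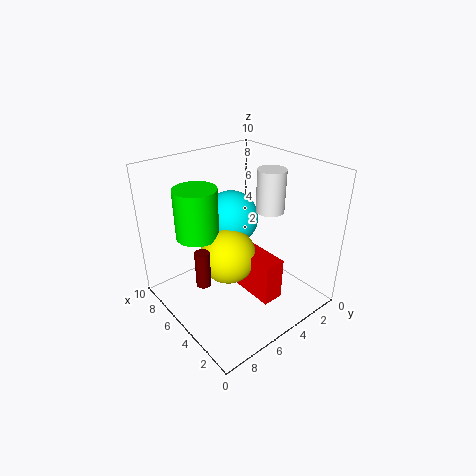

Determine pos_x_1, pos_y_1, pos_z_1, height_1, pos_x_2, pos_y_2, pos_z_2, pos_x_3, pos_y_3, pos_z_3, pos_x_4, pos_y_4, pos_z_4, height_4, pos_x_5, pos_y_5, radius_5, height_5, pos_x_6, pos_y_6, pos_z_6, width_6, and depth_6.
pos_x_1 = 5; pos_y_1 = 8; pos_z_1 = 2.5; height_1 = 2.5; pos_x_2 = 5.5; pos_y_2 = 5.5; pos_z_2 = 3.5; pos_x_3 = 7; pos_y_3 = 4; pos_z_3 = 5.5; pos_x_4 = 7; pos_y_4 = 7; pos_z_4 = 5; height_4 = 3.5; pos_x_5 = 4.5; pos_y_5 = 2.5; radius_5 = 1; height_5 = 3; pos_x_6 = 2; pos_y_6 = 3.5; pos_z_6 = 1; width_6 = 3.5; depth_6 = 1.5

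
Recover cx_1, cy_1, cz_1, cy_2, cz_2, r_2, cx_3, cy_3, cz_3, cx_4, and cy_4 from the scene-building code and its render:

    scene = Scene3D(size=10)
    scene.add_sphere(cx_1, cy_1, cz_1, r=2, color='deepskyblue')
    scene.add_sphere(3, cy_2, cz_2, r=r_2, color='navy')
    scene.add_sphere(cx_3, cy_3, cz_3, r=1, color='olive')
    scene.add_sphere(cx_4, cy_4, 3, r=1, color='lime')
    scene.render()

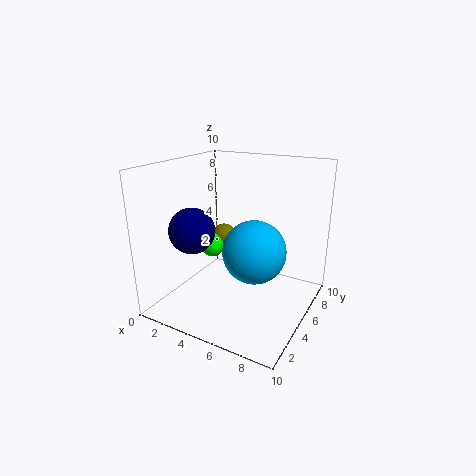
cx_1 = 7
cy_1 = 3.5
cz_1 = 5
cy_2 = 2.5
cz_2 = 6
r_2 = 1.5
cx_3 = 2
cy_3 = 8
cz_3 = 3.5
cx_4 = 1.5
cy_4 = 7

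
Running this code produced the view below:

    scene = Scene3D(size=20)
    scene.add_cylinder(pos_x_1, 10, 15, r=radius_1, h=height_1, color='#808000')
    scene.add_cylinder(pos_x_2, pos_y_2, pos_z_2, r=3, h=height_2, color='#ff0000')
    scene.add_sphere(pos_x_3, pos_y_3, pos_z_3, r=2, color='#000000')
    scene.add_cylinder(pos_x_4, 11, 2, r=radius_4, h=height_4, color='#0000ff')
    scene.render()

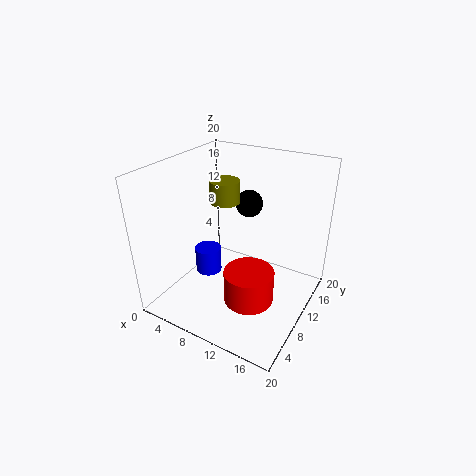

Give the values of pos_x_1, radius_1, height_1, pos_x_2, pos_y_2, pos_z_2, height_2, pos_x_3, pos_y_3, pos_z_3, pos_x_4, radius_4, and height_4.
pos_x_1 = 8; radius_1 = 2; height_1 = 3; pos_x_2 = 15; pos_y_2 = 4; pos_z_2 = 6; height_2 = 4; pos_x_3 = 9; pos_y_3 = 15; pos_z_3 = 13; pos_x_4 = 4; radius_4 = 2; height_4 = 4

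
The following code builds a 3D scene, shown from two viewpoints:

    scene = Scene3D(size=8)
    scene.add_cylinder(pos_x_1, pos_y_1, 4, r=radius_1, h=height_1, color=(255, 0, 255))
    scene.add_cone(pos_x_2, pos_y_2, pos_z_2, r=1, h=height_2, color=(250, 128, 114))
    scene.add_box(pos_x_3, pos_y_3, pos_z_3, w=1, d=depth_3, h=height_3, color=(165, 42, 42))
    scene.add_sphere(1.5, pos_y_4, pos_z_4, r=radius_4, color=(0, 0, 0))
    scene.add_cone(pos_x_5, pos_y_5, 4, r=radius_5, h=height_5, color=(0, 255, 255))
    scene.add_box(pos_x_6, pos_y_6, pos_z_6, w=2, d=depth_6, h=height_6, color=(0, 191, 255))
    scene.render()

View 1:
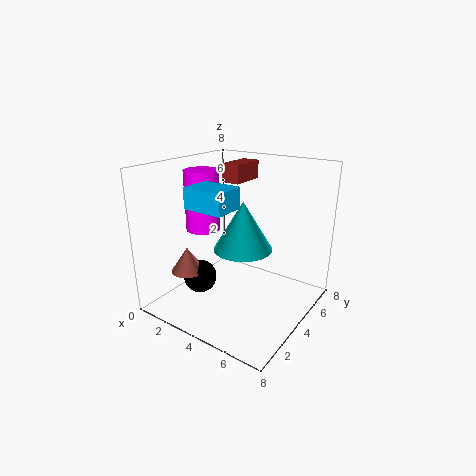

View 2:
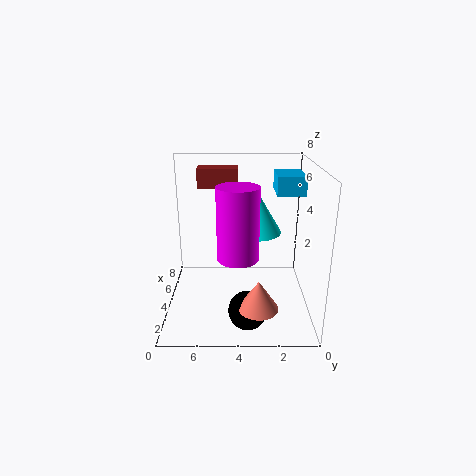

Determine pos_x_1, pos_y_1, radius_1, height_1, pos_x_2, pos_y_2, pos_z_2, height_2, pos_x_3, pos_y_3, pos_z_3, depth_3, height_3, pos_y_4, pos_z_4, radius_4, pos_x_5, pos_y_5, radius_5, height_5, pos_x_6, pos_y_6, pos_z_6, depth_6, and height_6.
pos_x_1 = 1.5
pos_y_1 = 4
radius_1 = 1
height_1 = 3.5
pos_x_2 = 1
pos_y_2 = 3
pos_z_2 = 1.5
height_2 = 1.5
pos_x_3 = 3
pos_y_3 = 4
pos_z_3 = 7
depth_3 = 2
height_3 = 1
pos_y_4 = 3.5
pos_z_4 = 1
radius_4 = 1
pos_x_5 = 5
pos_y_5 = 3
radius_5 = 1.5
height_5 = 2.5
pos_x_6 = 3.5
pos_y_6 = 0.5
pos_z_6 = 6.5
depth_6 = 1.5
height_6 = 1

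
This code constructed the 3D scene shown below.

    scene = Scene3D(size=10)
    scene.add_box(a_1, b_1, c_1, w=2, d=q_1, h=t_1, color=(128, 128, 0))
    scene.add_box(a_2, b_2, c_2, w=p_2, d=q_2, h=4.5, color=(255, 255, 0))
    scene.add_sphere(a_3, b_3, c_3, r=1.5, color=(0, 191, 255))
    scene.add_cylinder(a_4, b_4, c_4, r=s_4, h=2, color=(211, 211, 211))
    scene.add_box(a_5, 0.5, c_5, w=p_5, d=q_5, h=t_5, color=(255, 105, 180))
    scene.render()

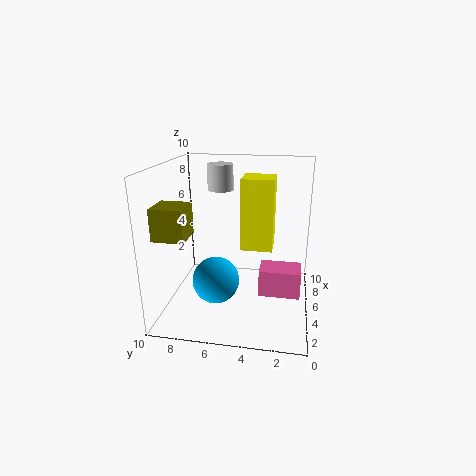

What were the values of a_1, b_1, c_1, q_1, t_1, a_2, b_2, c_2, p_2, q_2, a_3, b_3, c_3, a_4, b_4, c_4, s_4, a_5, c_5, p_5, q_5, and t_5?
a_1 = 1, b_1 = 7.5, c_1 = 6, q_1 = 2, t_1 = 2, a_2 = 3, b_2 = 2.5, c_2 = 5, p_2 = 2, q_2 = 2, a_3 = 2.5, b_3 = 6, c_3 = 3, a_4 = 8.5, b_4 = 7, c_4 = 7.5, s_4 = 1, a_5 = 5, c_5 = 0.5, p_5 = 2, q_5 = 3, t_5 = 2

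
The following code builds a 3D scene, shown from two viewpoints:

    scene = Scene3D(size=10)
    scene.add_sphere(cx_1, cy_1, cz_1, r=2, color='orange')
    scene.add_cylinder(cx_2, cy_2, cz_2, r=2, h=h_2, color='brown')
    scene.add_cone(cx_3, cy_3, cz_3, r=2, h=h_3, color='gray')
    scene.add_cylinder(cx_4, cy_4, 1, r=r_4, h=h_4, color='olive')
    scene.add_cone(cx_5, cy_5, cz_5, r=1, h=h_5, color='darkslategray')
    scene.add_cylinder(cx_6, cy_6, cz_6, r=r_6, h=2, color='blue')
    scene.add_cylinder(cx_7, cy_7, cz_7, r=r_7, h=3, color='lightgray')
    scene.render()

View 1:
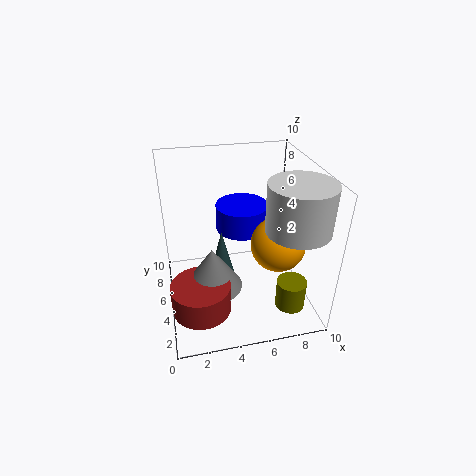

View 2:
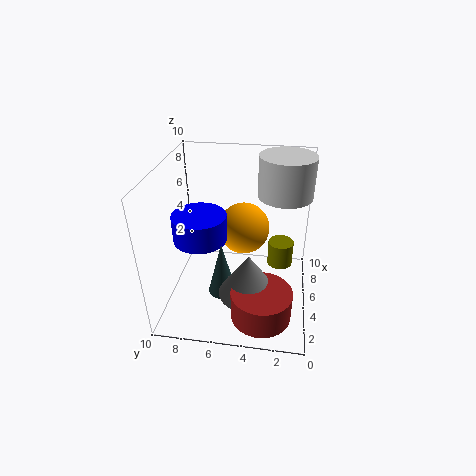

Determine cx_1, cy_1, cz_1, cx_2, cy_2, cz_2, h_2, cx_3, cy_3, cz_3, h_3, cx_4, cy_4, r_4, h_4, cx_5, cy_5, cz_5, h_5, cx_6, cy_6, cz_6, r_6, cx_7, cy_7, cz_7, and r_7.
cx_1 = 8; cy_1 = 5; cz_1 = 4; cx_2 = 2; cy_2 = 3; cz_2 = 1; h_2 = 2; cx_3 = 3; cy_3 = 4; cz_3 = 2; h_3 = 3; cx_4 = 8; cy_4 = 2; r_4 = 1; h_4 = 2; cx_5 = 4; cy_5 = 6; cz_5 = 1; h_5 = 4; cx_6 = 6; cy_6 = 8; cz_6 = 4; r_6 = 2; cx_7 = 8; cy_7 = 2; cz_7 = 7; r_7 = 2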